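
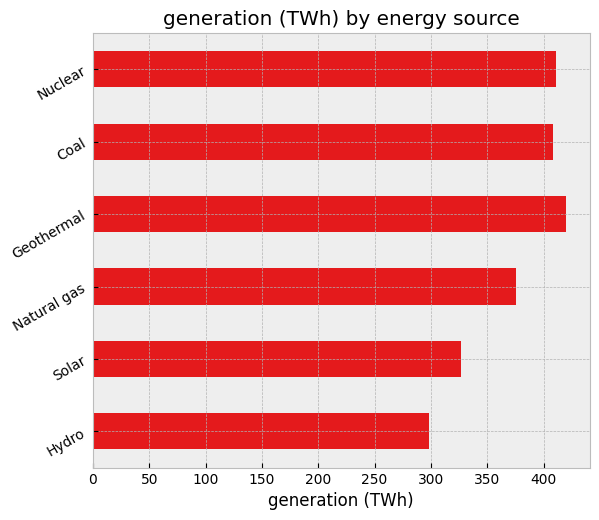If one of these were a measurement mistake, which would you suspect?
Hydro

Hydro ≈ 300; the rest sit between ≈ 350 and ≈ 400.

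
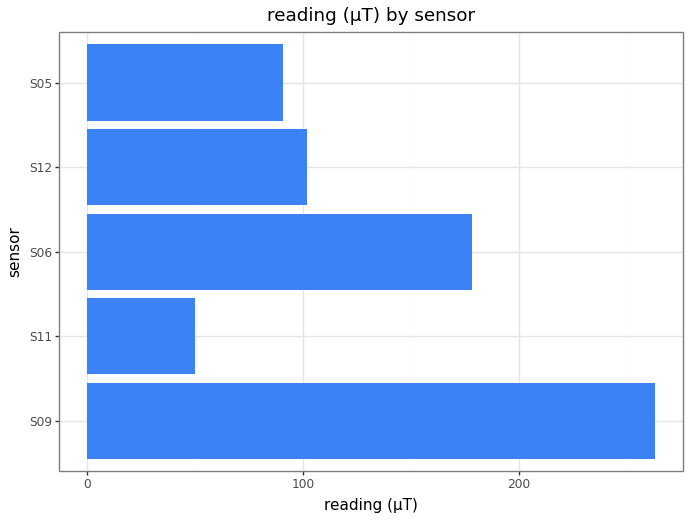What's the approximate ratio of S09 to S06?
S09 ≈ 275, S06 ≈ 175; 275/175 ≈ 1.57.

≈ 1.57×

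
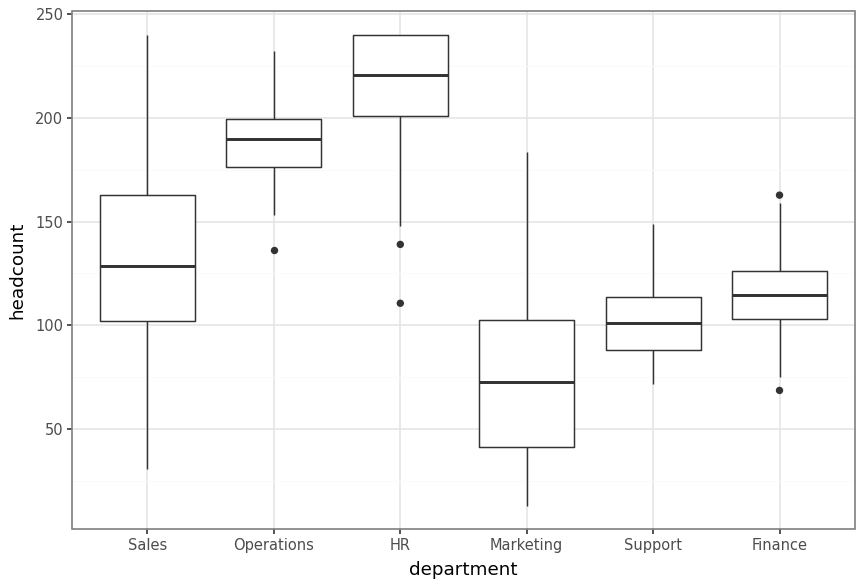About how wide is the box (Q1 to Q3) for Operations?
Q3 ≈ 200, Q1 ≈ 180; IQR ≈ 20.

≈ 20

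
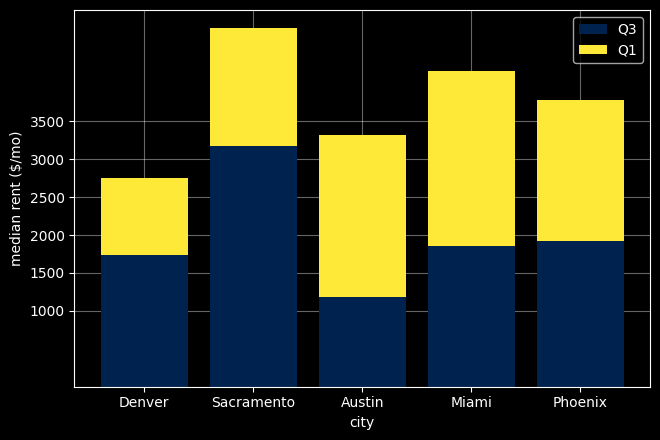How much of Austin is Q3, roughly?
≈ 1000

Q3 top ≈ 1000, bottom ≈ 0; segment ≈ 1000.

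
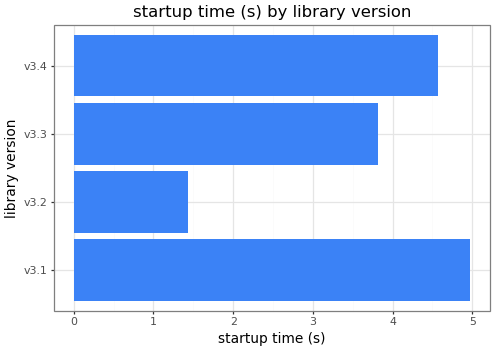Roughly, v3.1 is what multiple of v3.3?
v3.1 ≈ 5.0, v3.3 ≈ 4.0; 5.0/4.0 ≈ 1.25.

≈ 1.25×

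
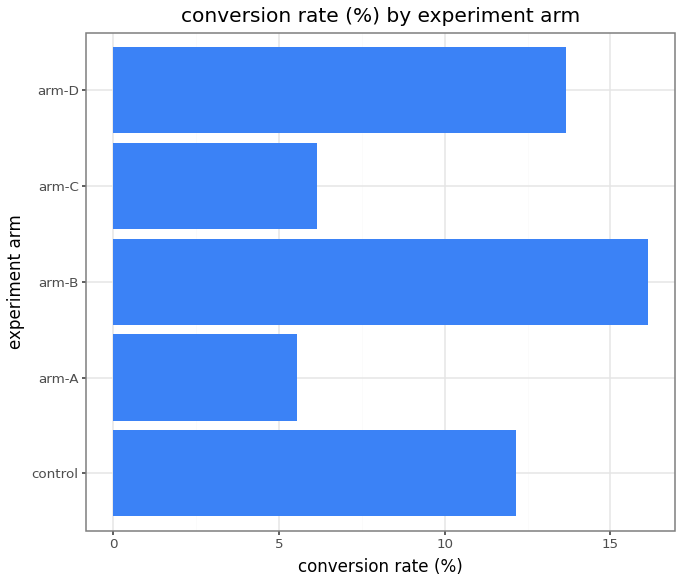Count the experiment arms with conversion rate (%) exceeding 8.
3

Above 8: control, arm-B, arm-D.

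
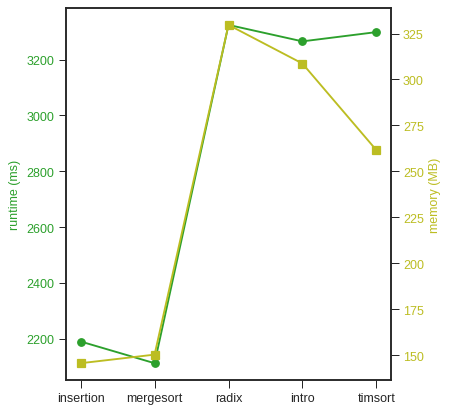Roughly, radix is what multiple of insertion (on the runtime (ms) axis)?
≈ 1.55×

radix ≈ 3400, insertion ≈ 2200; 3400/2200 ≈ 1.55.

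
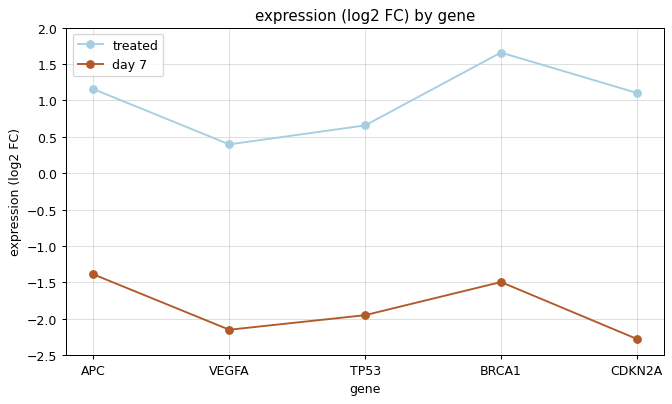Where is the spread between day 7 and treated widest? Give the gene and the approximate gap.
CDKN2A: day 7 ≈ -2.5, treated ≈ 1.0 → gap ≈ 3.5. Next-largest (BRCA1) is only ≈ 3.0.

CDKN2A, ≈ 3.5 log2 FC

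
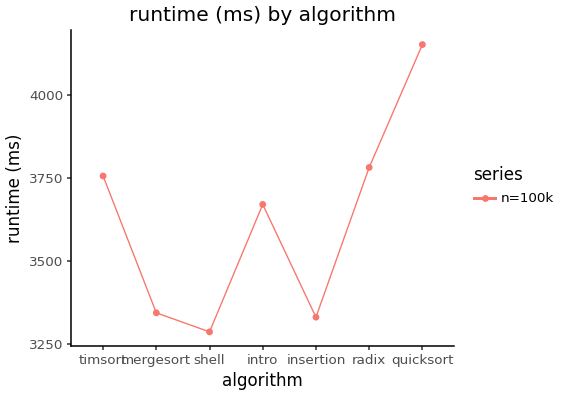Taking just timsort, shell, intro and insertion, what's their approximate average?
≈ 3525

(3800 + 3300 + 3700 + 3300) / 4 ≈ 3525.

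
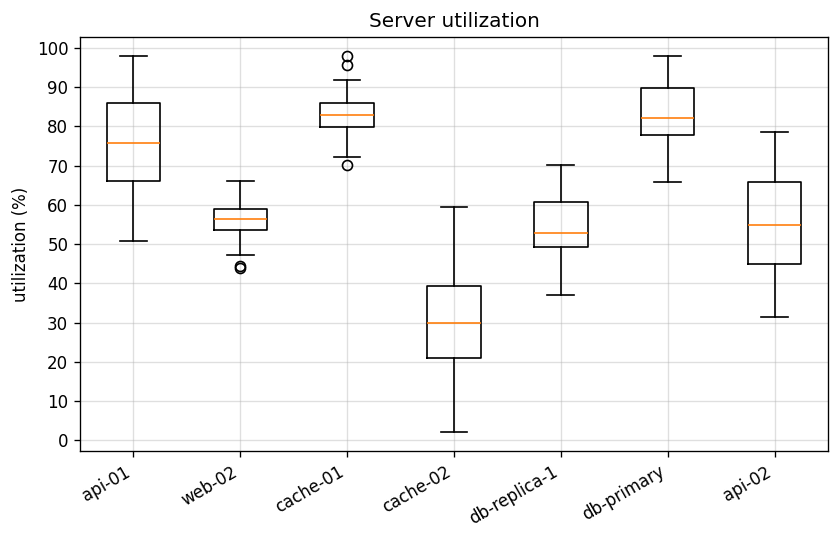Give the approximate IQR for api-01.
Q3 ≈ 90, Q1 ≈ 70; IQR ≈ 20.

≈ 20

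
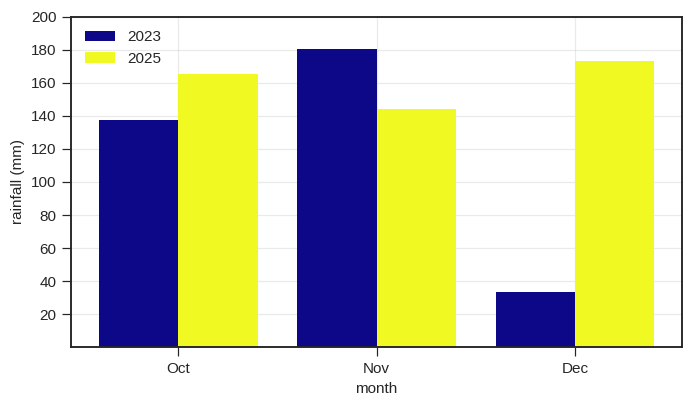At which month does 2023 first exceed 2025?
Nov

Oct: 2023 ≈ 140 vs 2025 ≈ 160 (not yet); Nov: 2023 ≈ 180 vs 2025 ≈ 140 (first crossover).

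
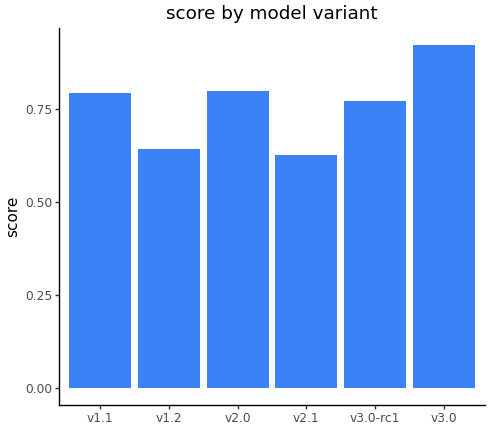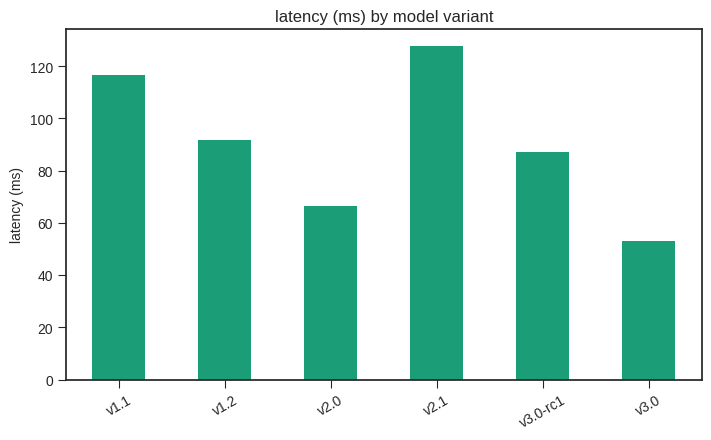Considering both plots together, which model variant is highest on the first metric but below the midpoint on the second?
v3.0

Chart 2 median latency (ms) ≈ 80; below-median model variants: v2.0, v3.0-rc1, v3.0. Among those, v3.0 has the highest score (≈ 0.9).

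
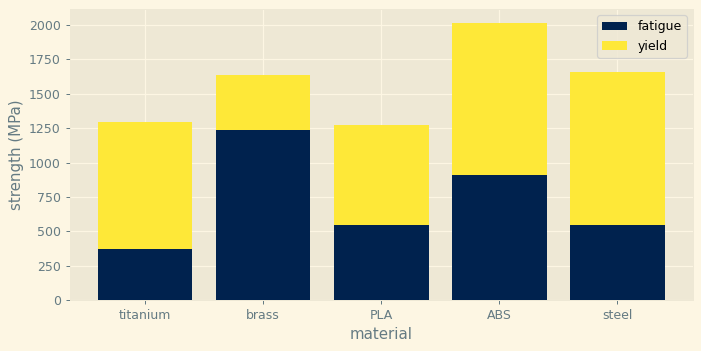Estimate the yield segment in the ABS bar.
≈ 1000

yield top ≈ 2000, bottom ≈ 1000; segment ≈ 1000.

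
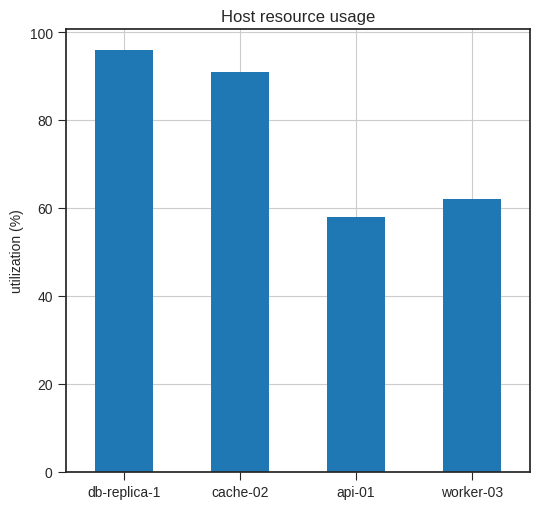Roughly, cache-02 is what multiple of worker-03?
≈ 1.5×

cache-02 ≈ 90, worker-03 ≈ 60; 90/60 ≈ 1.5.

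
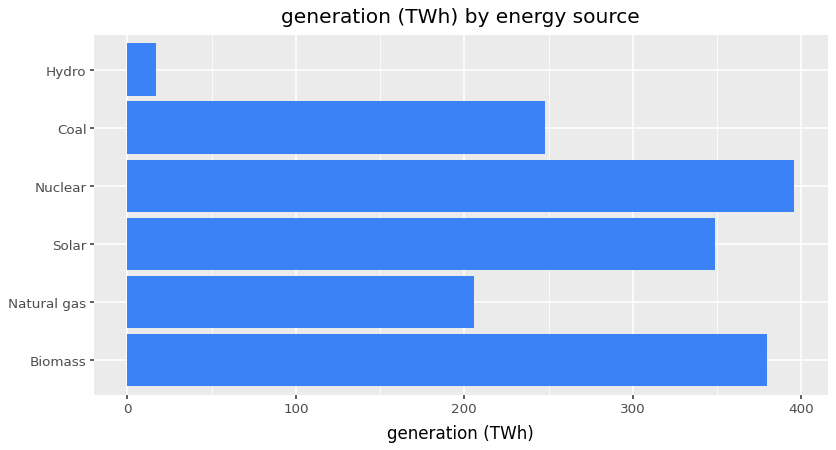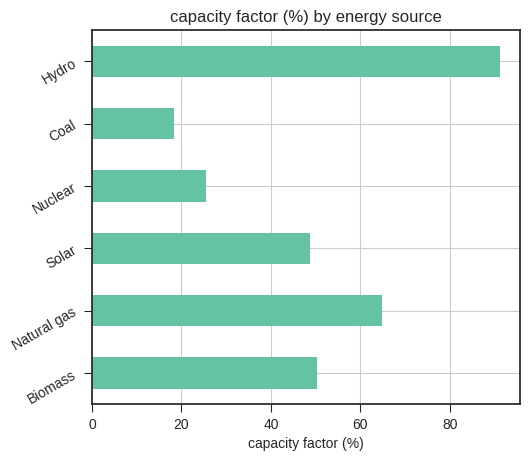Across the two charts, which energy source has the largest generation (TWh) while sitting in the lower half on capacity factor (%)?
Chart 2 median capacity factor (%) ≈ 50; below-median energy sources: Solar, Nuclear, Coal. Among those, Nuclear has the highest generation (TWh) (≈ 400).

Nuclear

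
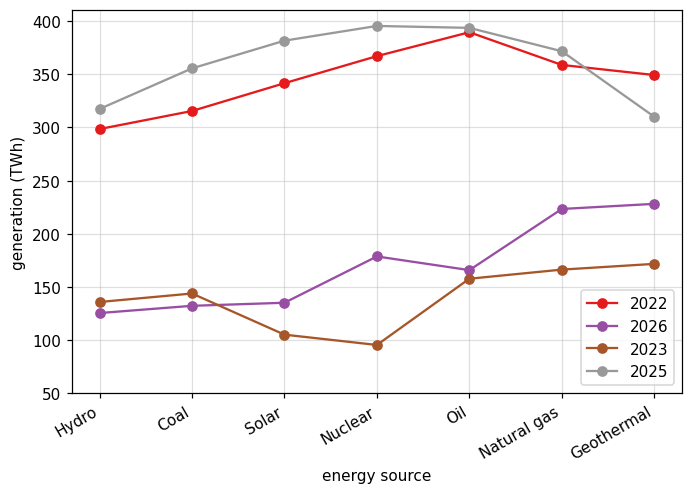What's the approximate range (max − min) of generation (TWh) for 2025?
≈ 100

Max Nuclear ≈ 400, min Geothermal ≈ 300; range ≈ 100.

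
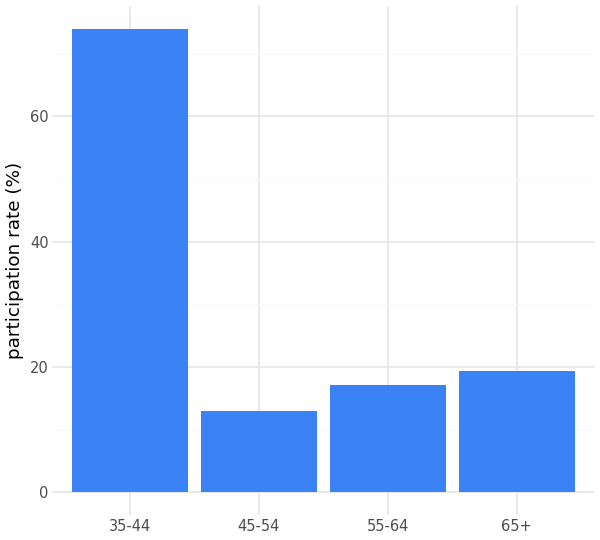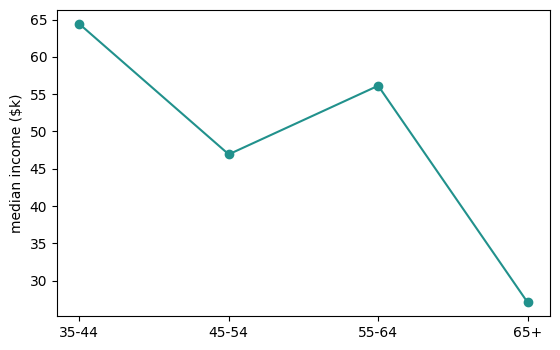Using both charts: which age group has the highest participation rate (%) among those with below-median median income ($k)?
Chart 2 median median income ($k) ≈ 50; below-median age groups: 45-54, 65+. Among those, 65+ has the highest participation rate (%) (≈ 20).

65+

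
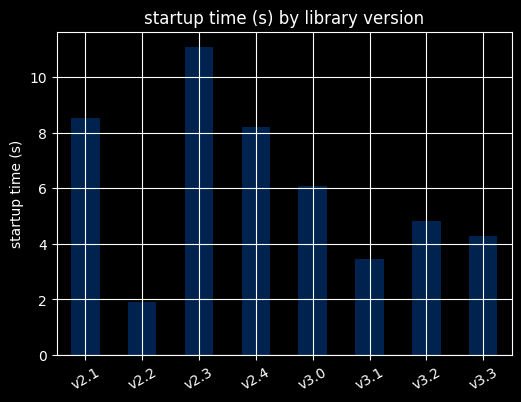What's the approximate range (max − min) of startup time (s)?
≈ 9

Max v2.3 ≈ 11, min v2.2 ≈ 2; range ≈ 9.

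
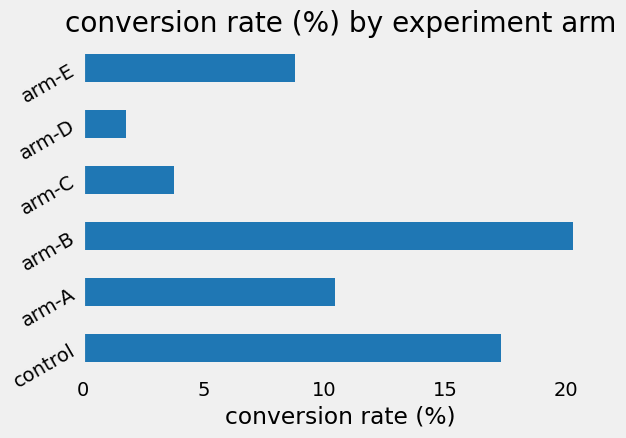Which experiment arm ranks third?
arm-A

Top 4: arm-B ≈ 20, control ≈ 18, arm-A ≈ 10, arm-E ≈ 8.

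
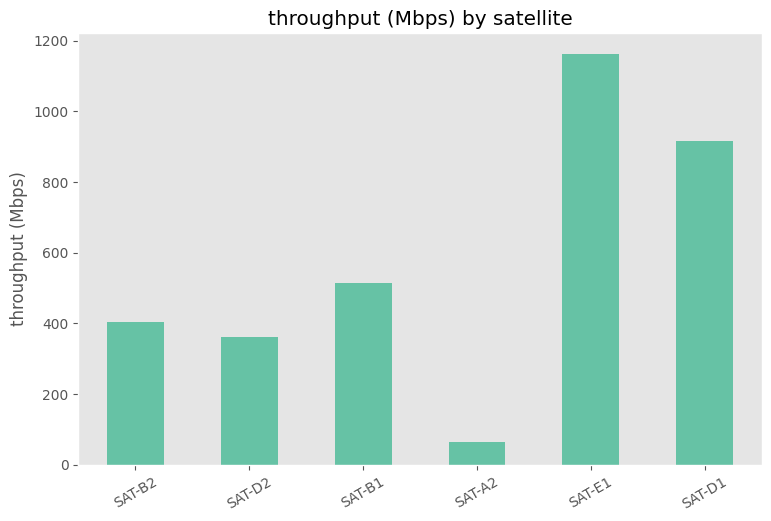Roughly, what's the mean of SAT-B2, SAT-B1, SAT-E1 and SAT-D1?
≈ 750

(400 + 500 + 1200 + 900) / 4 ≈ 750.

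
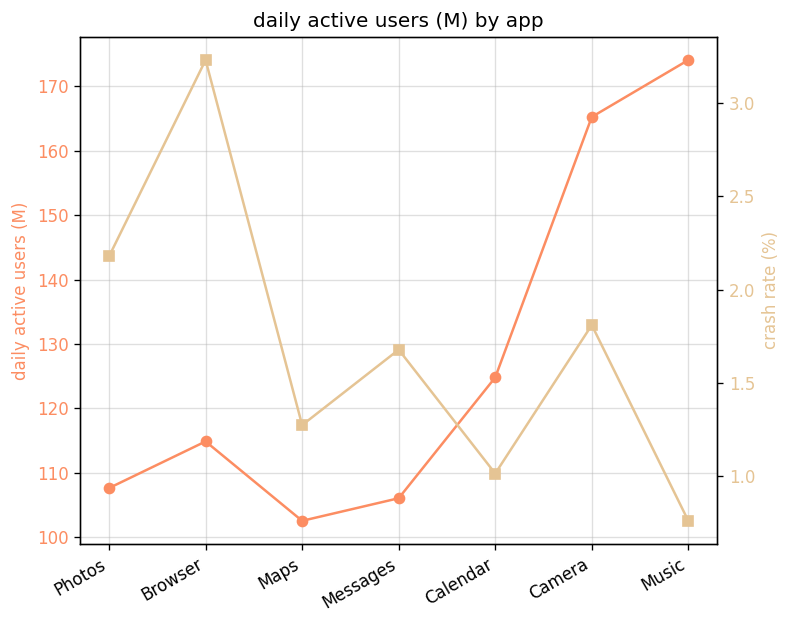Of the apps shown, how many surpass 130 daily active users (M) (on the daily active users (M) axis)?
2

Above 130: Camera, Music.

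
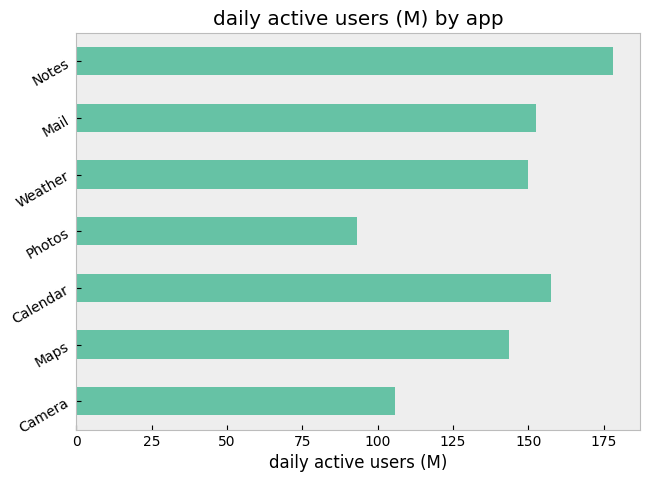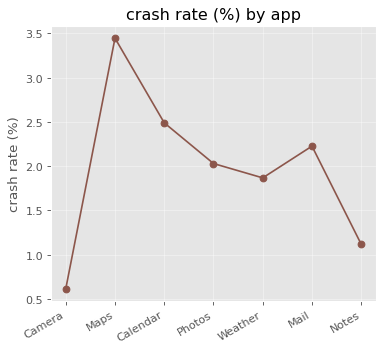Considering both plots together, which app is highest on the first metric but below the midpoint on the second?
Chart 2 median crash rate (%) ≈ 2; below-median apps: Camera, Weather, Notes. Among those, Notes has the highest daily active users (M) (≈ 180).

Notes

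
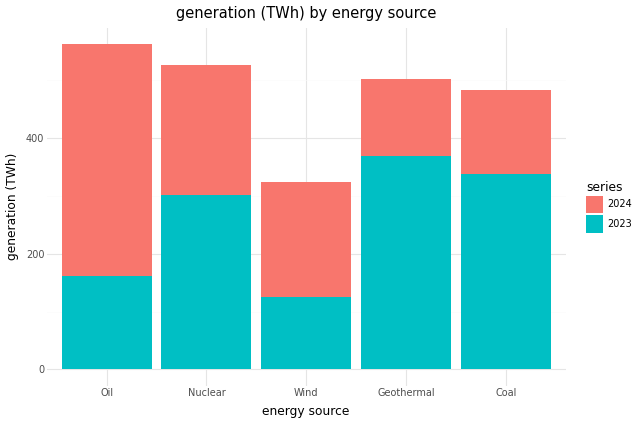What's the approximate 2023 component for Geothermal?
≈ 350

2023 top ≈ 350, bottom ≈ 0; segment ≈ 350.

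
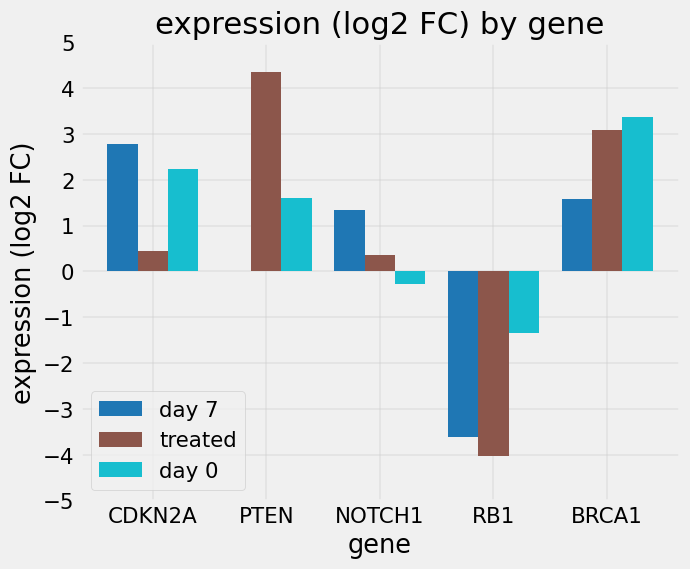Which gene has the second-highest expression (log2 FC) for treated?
Top 3 for treated: PTEN ≈ 4, BRCA1 ≈ 3, CDKN2A ≈ 0.

BRCA1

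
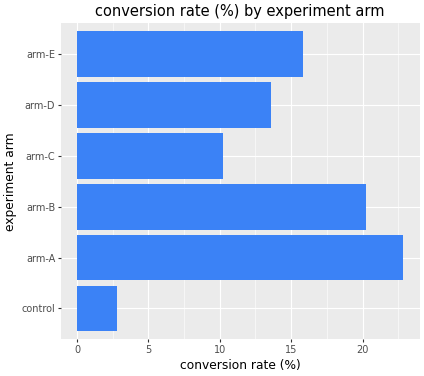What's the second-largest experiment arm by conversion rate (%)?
arm-B

Top 3: arm-A ≈ 22, arm-B ≈ 20, arm-E ≈ 16.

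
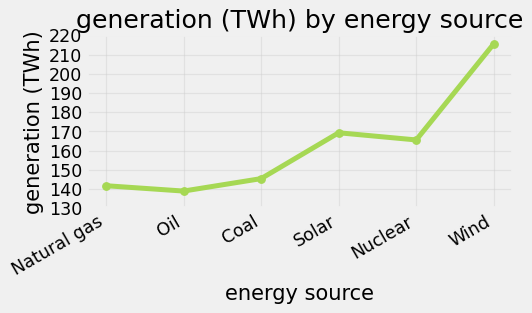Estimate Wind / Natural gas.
Wind ≈ 220, Natural gas ≈ 140; 220/140 ≈ 1.57.

≈ 1.57×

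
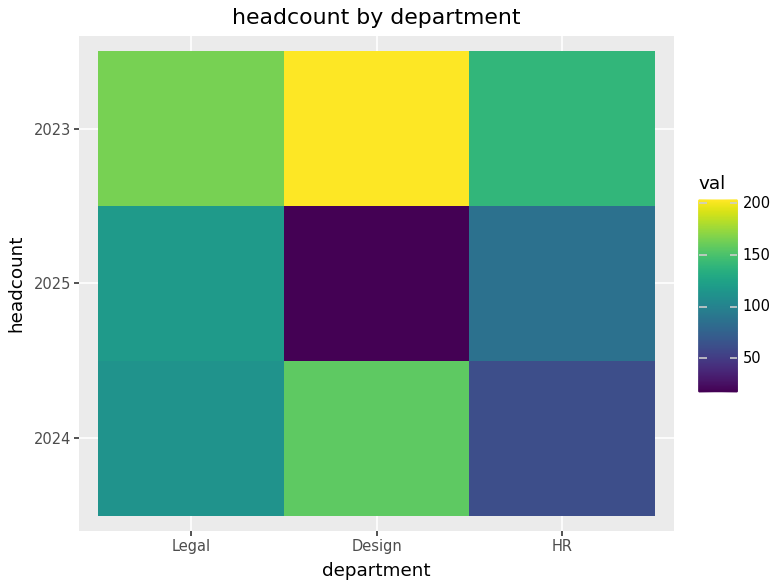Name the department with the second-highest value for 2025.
Top 3 for 2025: Legal ≈ 120, HR ≈ 80, Design ≈ 20.

HR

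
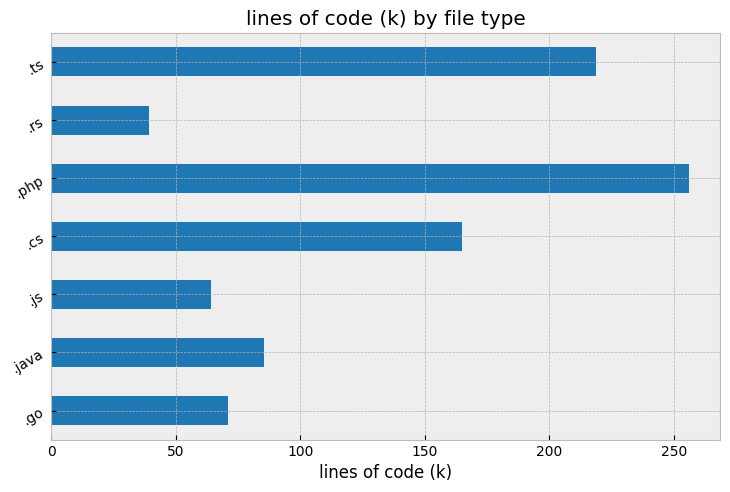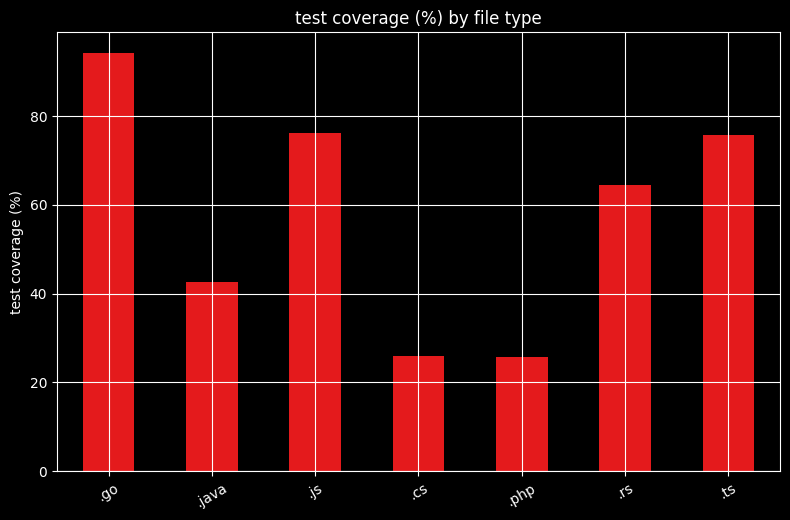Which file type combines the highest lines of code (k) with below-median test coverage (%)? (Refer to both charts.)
.php

Chart 2 median test coverage (%) ≈ 60; below-median file types: .java, .cs, .php. Among those, .php has the highest lines of code (k) (≈ 250).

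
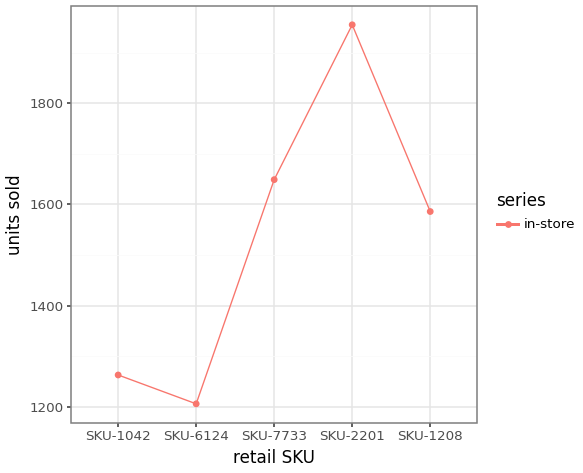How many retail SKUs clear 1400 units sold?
Above 1400: SKU-7733, SKU-2201, SKU-1208.

3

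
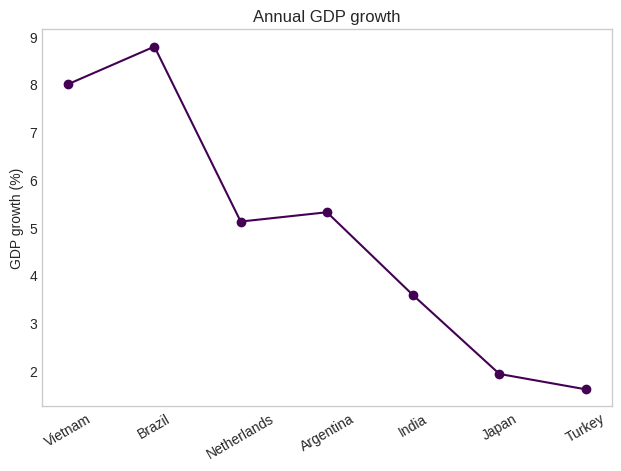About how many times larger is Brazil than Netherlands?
Brazil ≈ 9, Netherlands ≈ 5; 9/5 ≈ 1.8.

≈ 1.8×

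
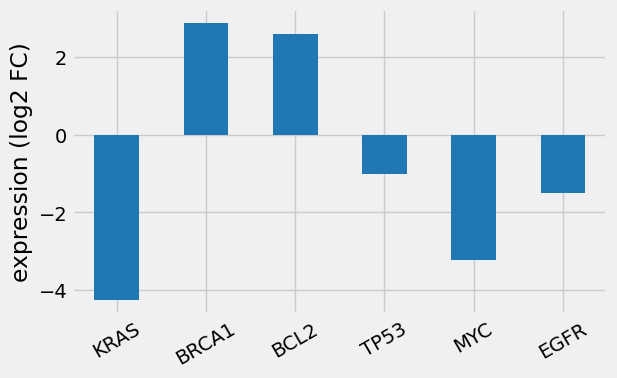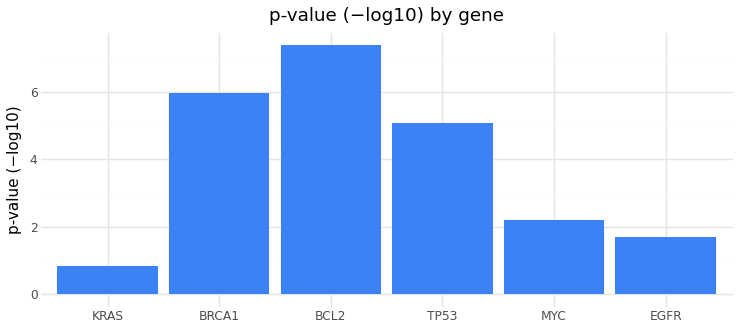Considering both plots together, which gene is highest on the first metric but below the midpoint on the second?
Chart 2 median p-value (−log10) ≈ 4; below-median genes: KRAS, MYC, EGFR. Among those, EGFR has the highest expression (log2 FC) (≈ -1.5).

EGFR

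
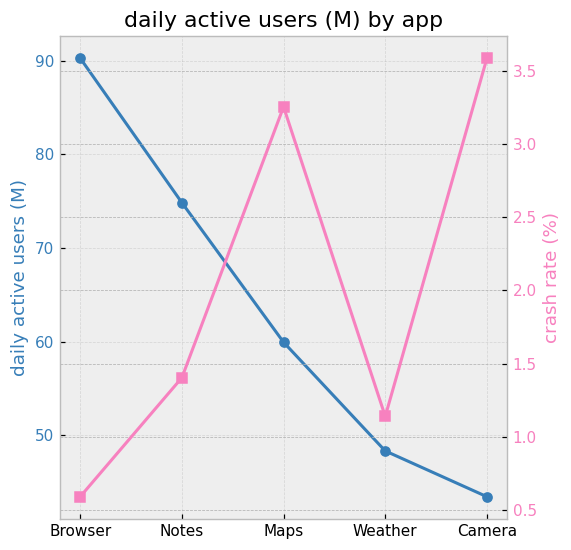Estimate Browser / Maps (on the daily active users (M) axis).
≈ 1.5×

Browser ≈ 90, Maps ≈ 60; 90/60 ≈ 1.5.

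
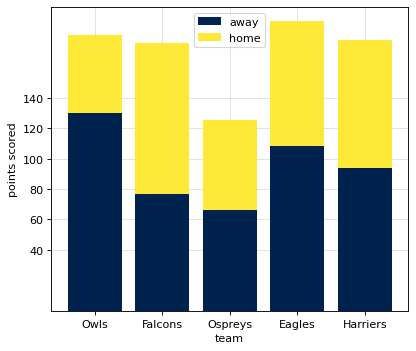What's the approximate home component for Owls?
home top ≈ 180, bottom ≈ 120; segment ≈ 60.

≈ 60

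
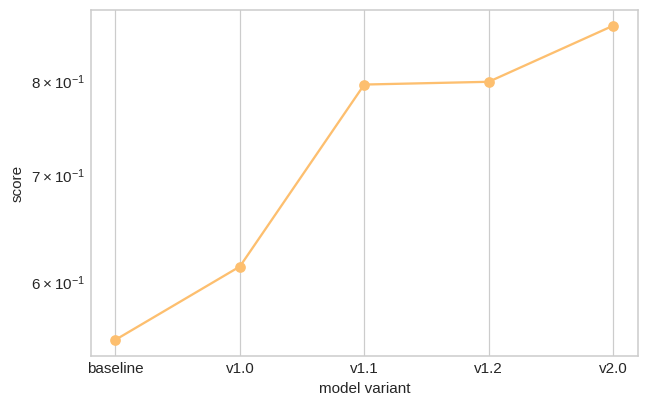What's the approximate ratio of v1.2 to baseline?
≈ 1.45×

v1.2 ≈ 0.80, baseline ≈ 0.55; 0.80/0.55 ≈ 1.45.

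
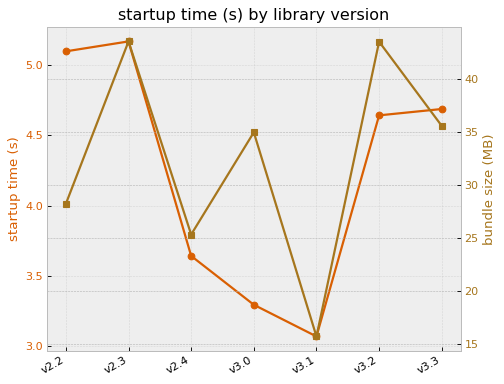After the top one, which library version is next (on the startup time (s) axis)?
Top 3 (on the startup time (s) axis): v2.3 ≈ 5.2, v2.2 ≈ 5.0, v3.3 ≈ 4.6.

v2.2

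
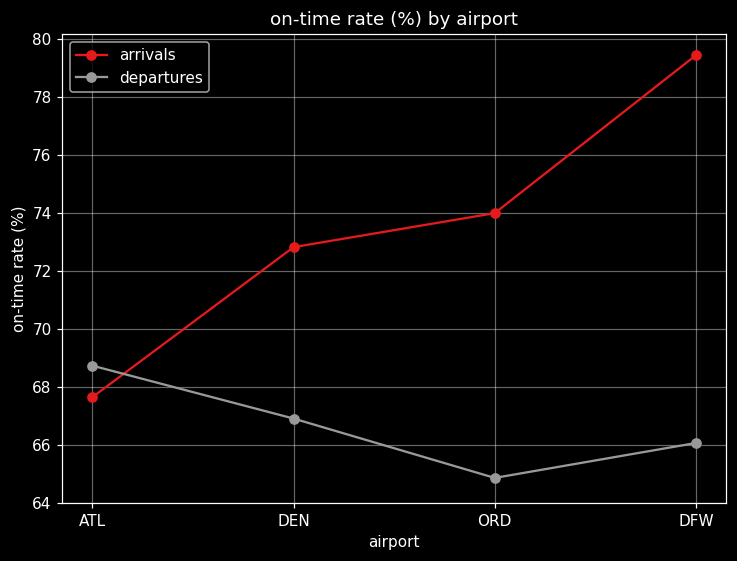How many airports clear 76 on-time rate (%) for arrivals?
Above 76: DFW.

1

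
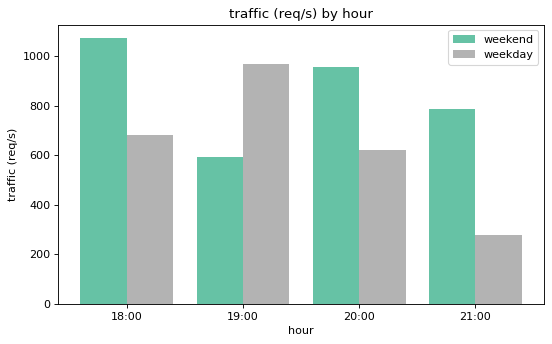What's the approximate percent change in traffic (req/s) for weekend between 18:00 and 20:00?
18:00 ≈ 1100, 20:00 ≈ 1000; (1000 − 1100) / 1100 ≈ -9.1%.

≈ -9.1%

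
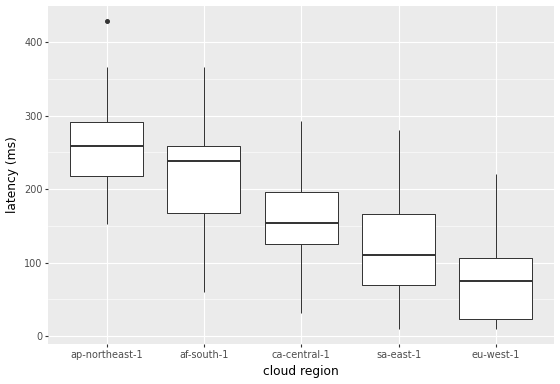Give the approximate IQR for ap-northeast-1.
≈ 80

Q3 ≈ 300, Q1 ≈ 220; IQR ≈ 80.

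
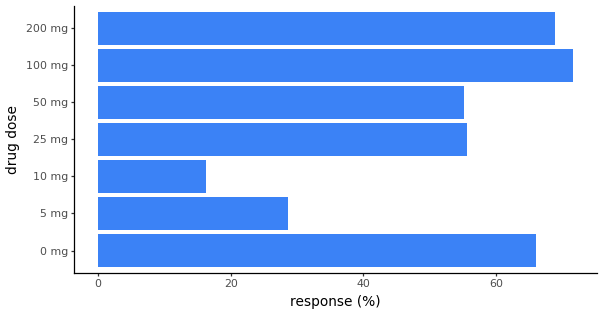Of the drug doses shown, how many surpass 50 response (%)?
Above 50: 0 mg, 25 mg, 50 mg, 100 mg, 200 mg.

5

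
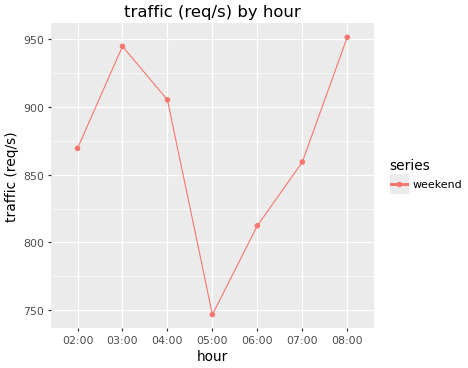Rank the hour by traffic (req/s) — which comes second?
Top 3: 08:00 ≈ 960, 03:00 ≈ 940, 04:00 ≈ 900.

03:00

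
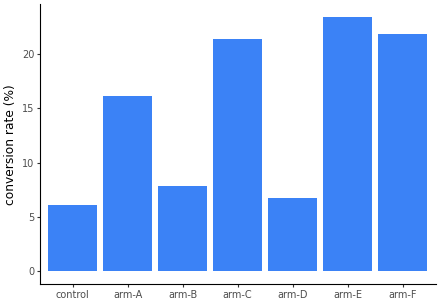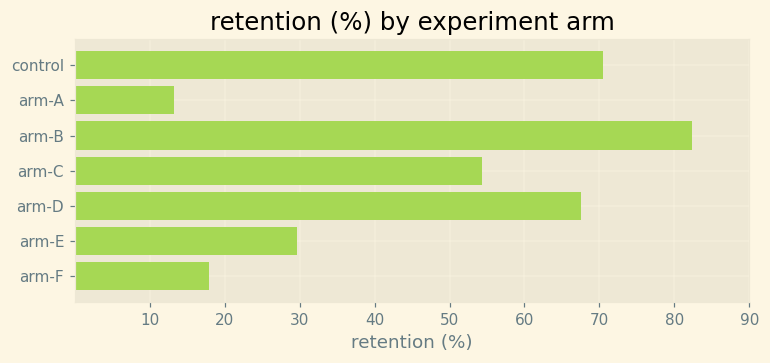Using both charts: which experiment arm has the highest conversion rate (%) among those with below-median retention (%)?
Chart 2 median retention (%) ≈ 50; below-median experiment arms: arm-A, arm-E, arm-F. Among those, arm-E has the highest conversion rate (%) (≈ 25).

arm-E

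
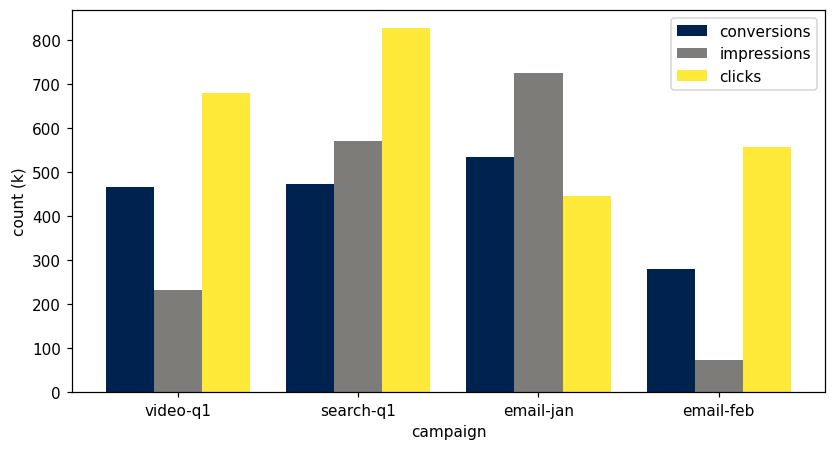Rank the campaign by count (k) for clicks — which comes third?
email-feb

Top 4 for clicks: search-q1 ≈ 800, video-q1 ≈ 700, email-feb ≈ 600, email-jan ≈ 400.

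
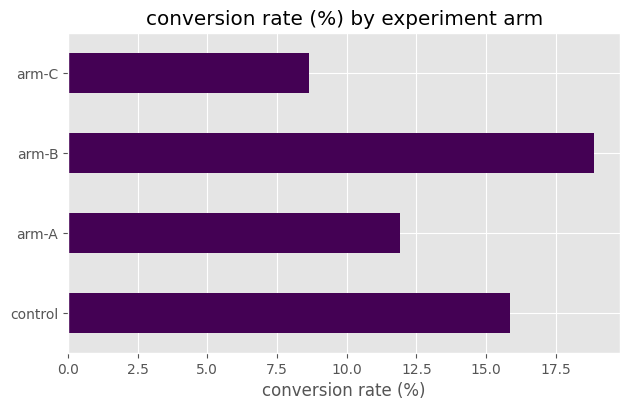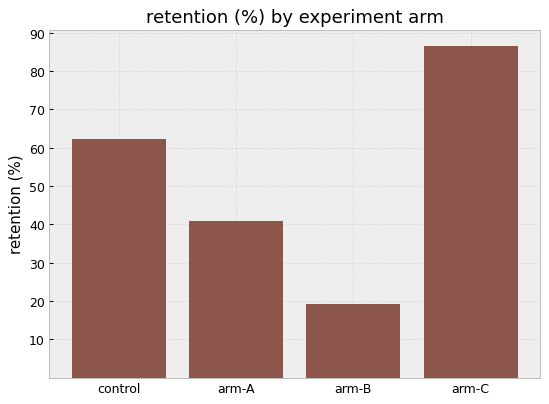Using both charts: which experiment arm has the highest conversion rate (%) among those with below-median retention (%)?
Chart 2 median retention (%) ≈ 50; below-median experiment arms: arm-A, arm-B. Among those, arm-B has the highest conversion rate (%) (≈ 18).

arm-B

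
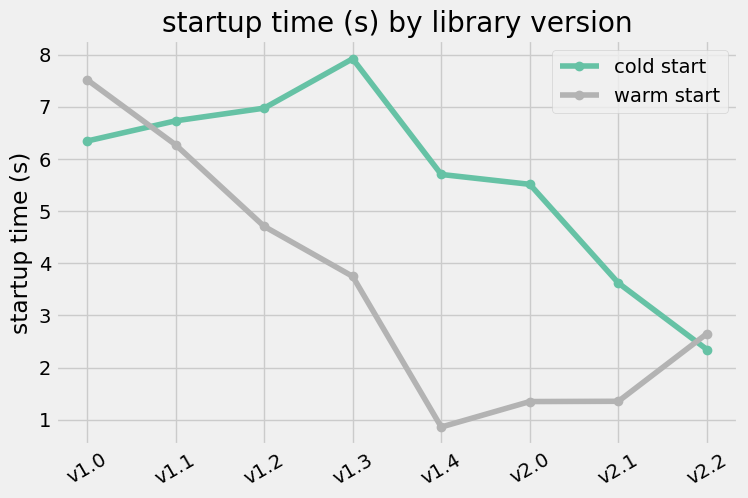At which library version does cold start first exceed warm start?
v1.1

v1.0: cold start ≈ 6 vs warm start ≈ 8 (not yet); v1.1: cold start ≈ 7 vs warm start ≈ 6 (first crossover).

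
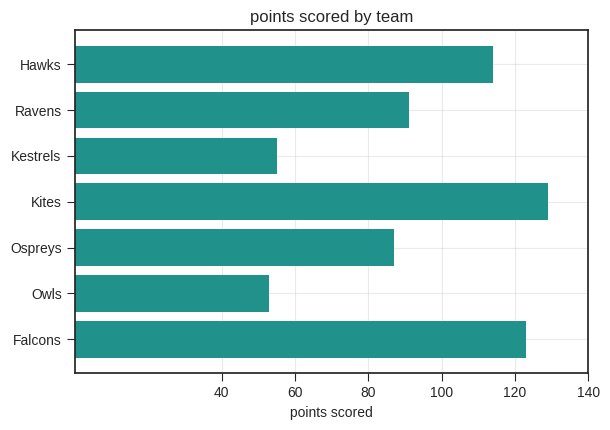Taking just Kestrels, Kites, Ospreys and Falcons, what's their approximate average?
≈ 95

(60 + 120 + 80 + 120) / 4 ≈ 95.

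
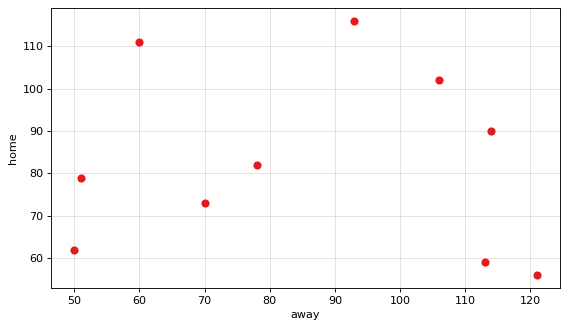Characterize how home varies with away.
no clear correlation

Points are roughly uncorrelated; weak (|r| ≈ 0.1).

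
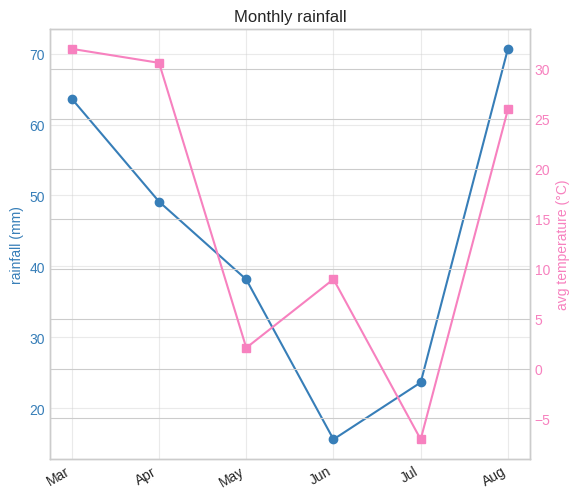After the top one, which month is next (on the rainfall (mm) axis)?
Top 3 (on the rainfall (mm) axis): Aug ≈ 70, Mar ≈ 65, Apr ≈ 50.

Mar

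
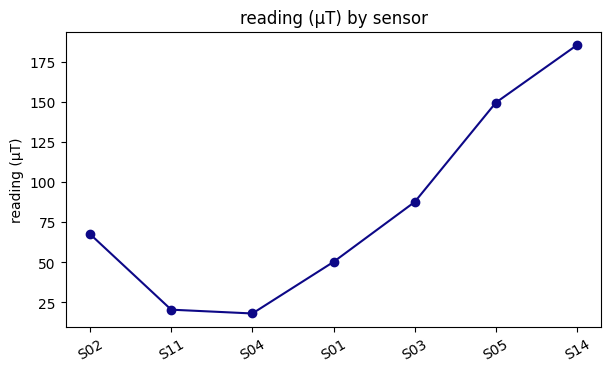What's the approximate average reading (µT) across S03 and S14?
≈ 130

(80 + 180) / 2 ≈ 130.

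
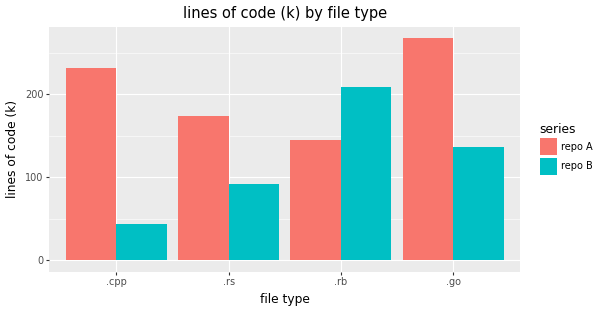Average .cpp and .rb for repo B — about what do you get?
(50 + 200) / 2 ≈ 125.

≈ 125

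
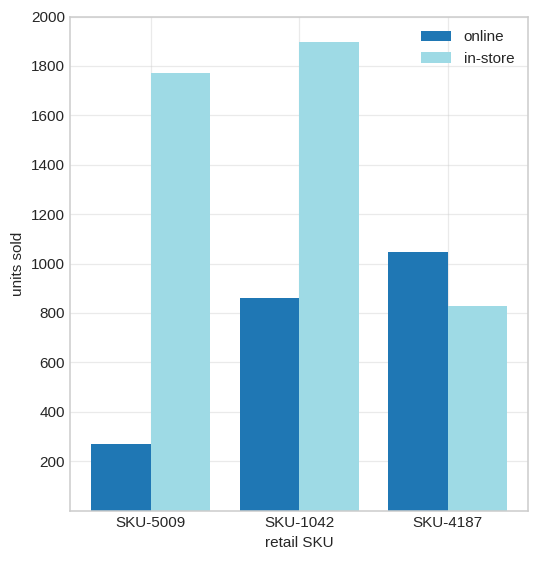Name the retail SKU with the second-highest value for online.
SKU-1042

Top 3 for online: SKU-4187 ≈ 1000, SKU-1042 ≈ 800, SKU-5009 ≈ 200.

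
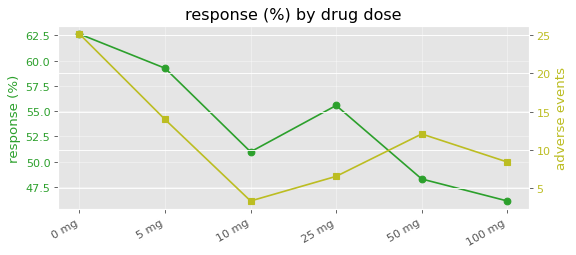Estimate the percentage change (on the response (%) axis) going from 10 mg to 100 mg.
≈ -8%

10 mg ≈ 50, 100 mg ≈ 46; (46 − 50) / 50 ≈ -8%.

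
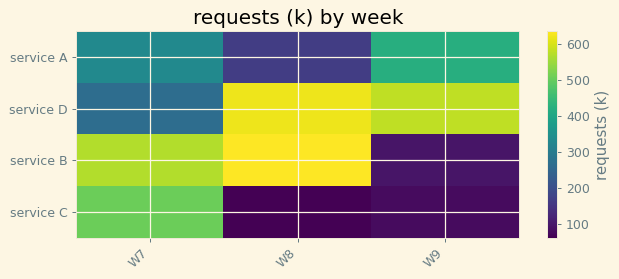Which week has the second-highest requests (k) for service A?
Top 3 for service A: W9 ≈ 400, W7 ≈ 350, W8 ≈ 150.

W7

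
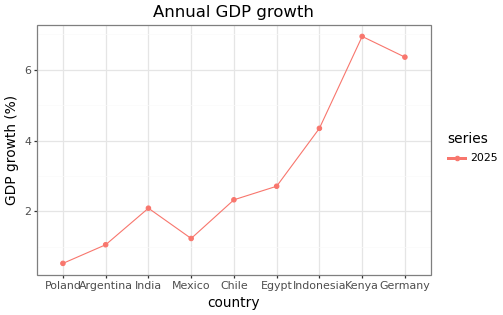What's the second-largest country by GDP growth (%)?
Top 3: Kenya ≈ 7, Germany ≈ 6, Indonesia ≈ 4.

Germany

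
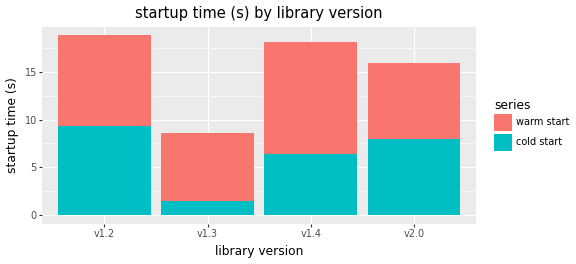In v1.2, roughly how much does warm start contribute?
warm start top ≈ 18, bottom ≈ 10; segment ≈ 8.

≈ 8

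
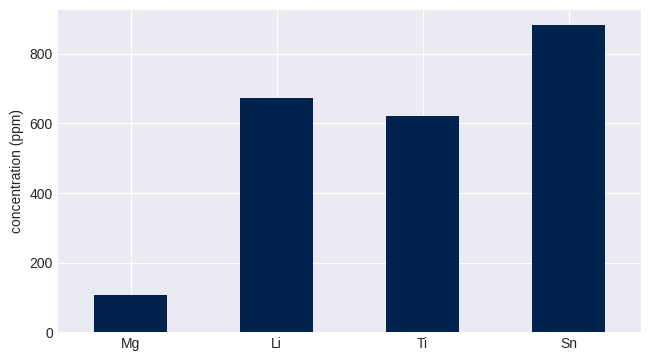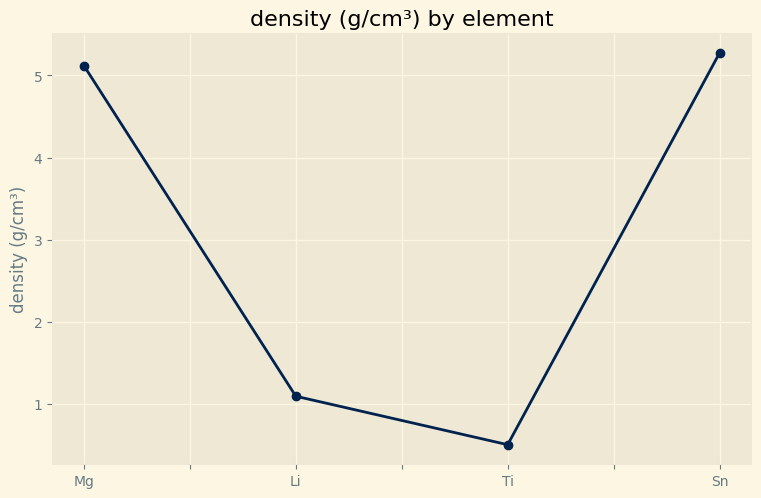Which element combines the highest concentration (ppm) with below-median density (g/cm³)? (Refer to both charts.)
Chart 2 median density (g/cm³) ≈ 3; below-median elements: Li, Ti. Among those, Li has the highest concentration (ppm) (≈ 700).

Li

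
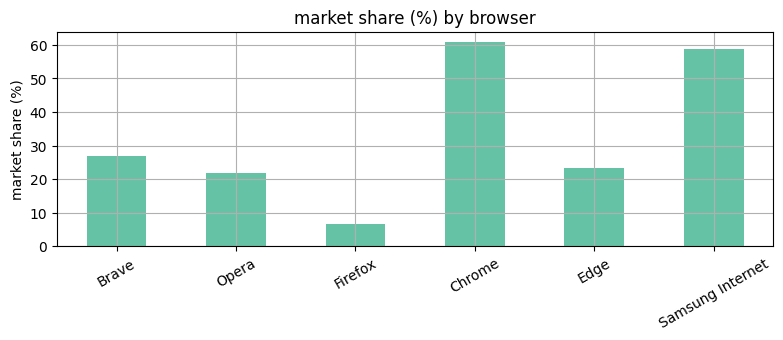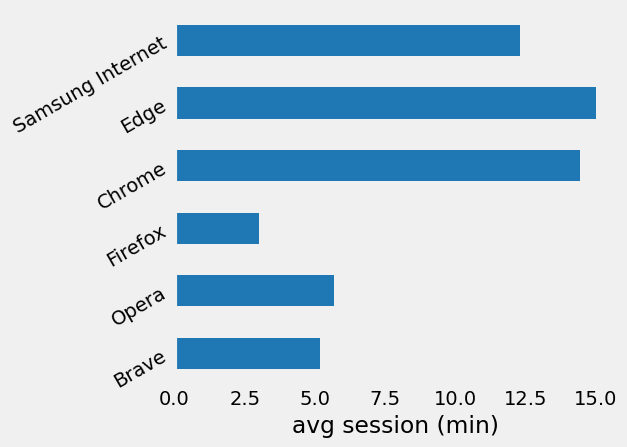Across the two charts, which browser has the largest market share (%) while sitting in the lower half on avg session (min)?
Brave

Chart 2 median avg session (min) ≈ 8; below-median browsers: Brave, Opera, Firefox. Among those, Brave has the highest market share (%) (≈ 30).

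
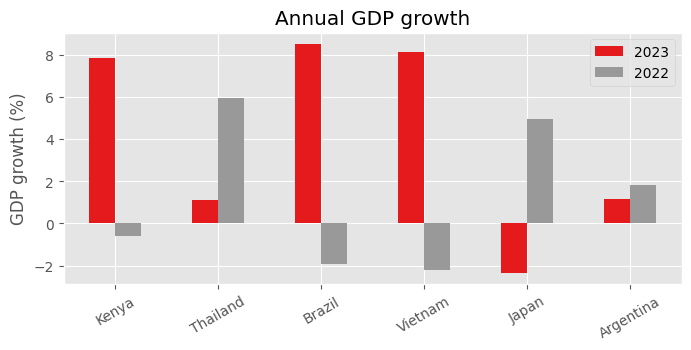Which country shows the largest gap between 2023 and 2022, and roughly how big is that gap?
Brazil, ≈ 11 %

Brazil: 2023 ≈ 9, 2022 ≈ -2 → gap ≈ 11. Next-largest (Vietnam) is only ≈ 10.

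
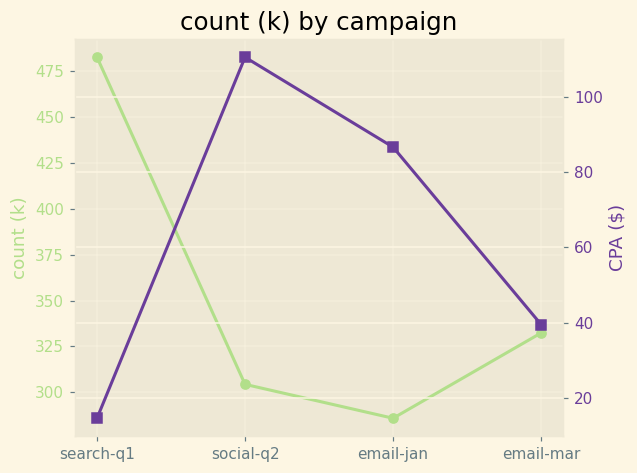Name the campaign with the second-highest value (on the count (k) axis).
email-mar

Top 3 (on the count (k) axis): search-q1 ≈ 480, email-mar ≈ 340, social-q2 ≈ 300.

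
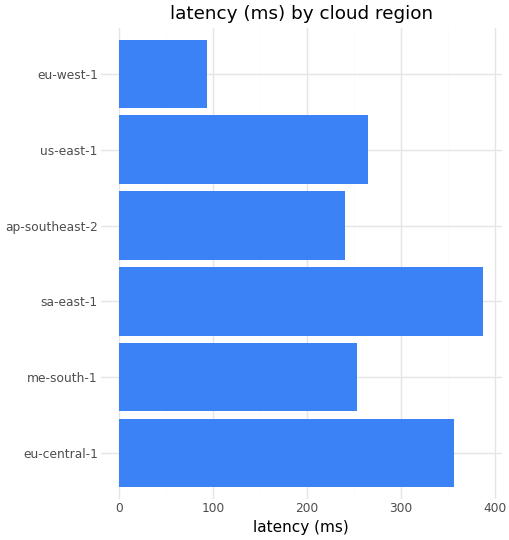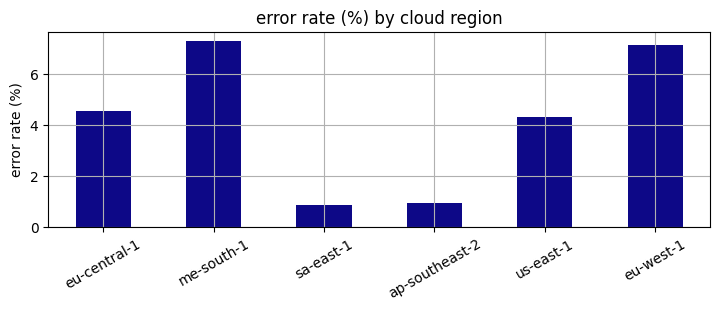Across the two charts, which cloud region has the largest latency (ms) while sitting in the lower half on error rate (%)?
sa-east-1

Chart 2 median error rate (%) ≈ 4; below-median cloud regions: sa-east-1, ap-southeast-2, us-east-1. Among those, sa-east-1 has the highest latency (ms) (≈ 400).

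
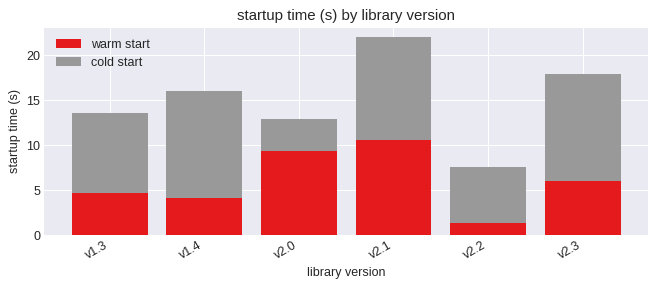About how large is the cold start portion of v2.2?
≈ 6

cold start top ≈ 8, bottom ≈ 2; segment ≈ 6.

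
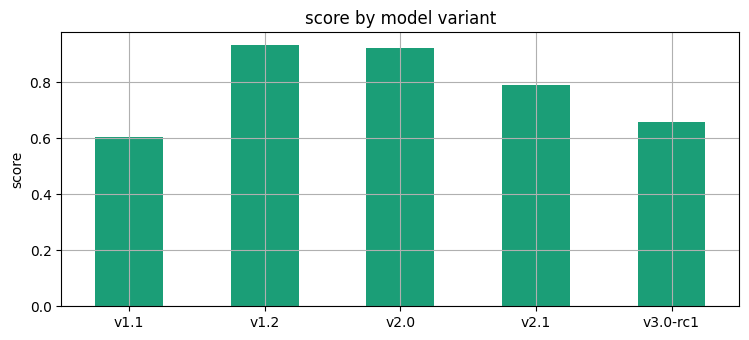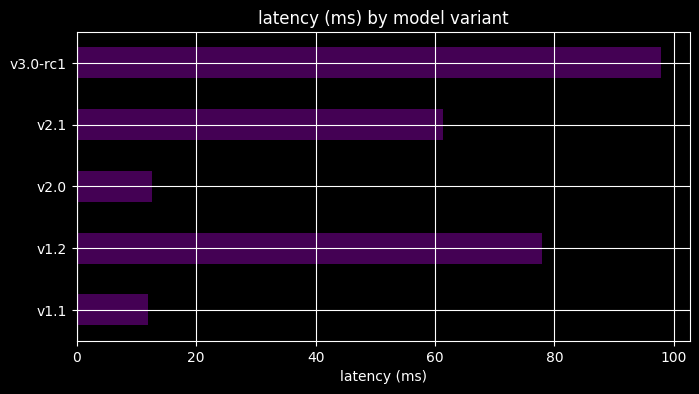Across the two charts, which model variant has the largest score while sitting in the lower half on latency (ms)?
Chart 2 median latency (ms) ≈ 60; below-median model variants: v1.1, v2.0. Among those, v2.0 has the highest score (≈ 0.9).

v2.0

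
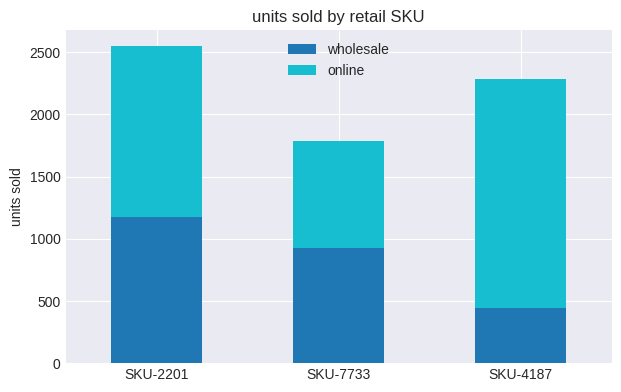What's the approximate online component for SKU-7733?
online top ≈ 2000, bottom ≈ 1000; segment ≈ 1000.

≈ 1000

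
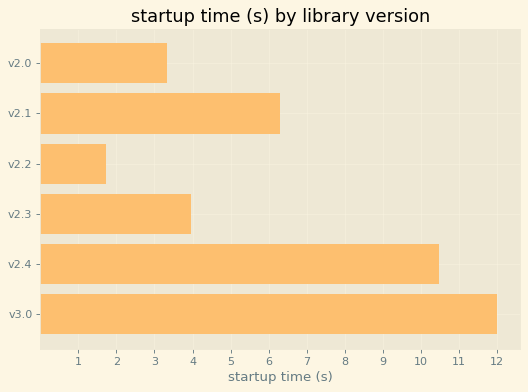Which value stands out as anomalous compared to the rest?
v3.0 ≈ 12; the rest sit between ≈ 2 and ≈ 10.

v3.0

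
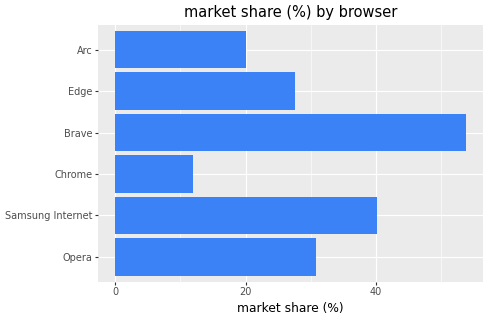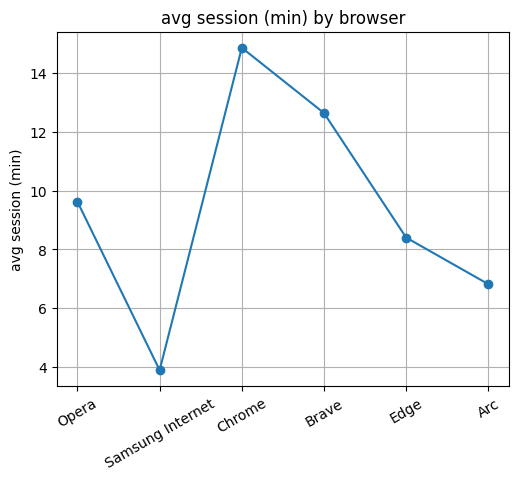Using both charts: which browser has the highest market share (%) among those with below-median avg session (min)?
Samsung Internet

Chart 2 median avg session (min) ≈ 10; below-median browsers: Samsung Internet, Edge, Arc. Among those, Samsung Internet has the highest market share (%) (≈ 40).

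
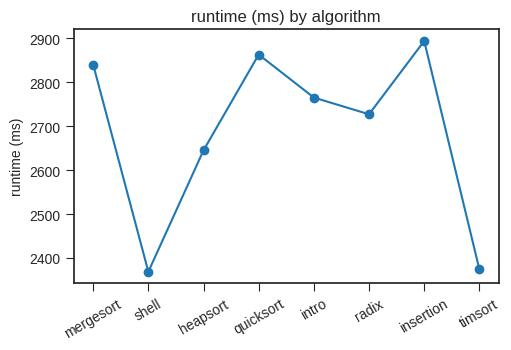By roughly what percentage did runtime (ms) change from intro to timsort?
≈ -14.5%

intro ≈ 2750, timsort ≈ 2350; (2350 − 2750) / 2750 ≈ -14.5%.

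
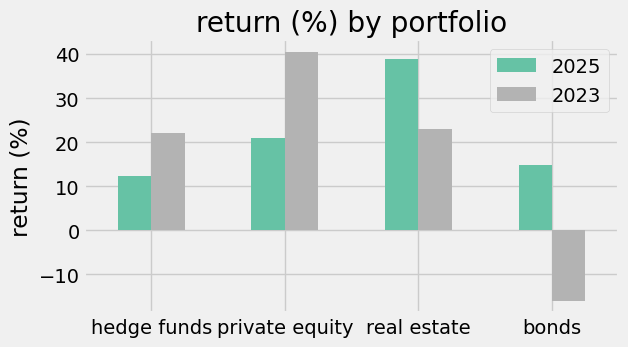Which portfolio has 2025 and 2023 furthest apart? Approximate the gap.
bonds: 2025 ≈ 15, 2023 ≈ -15 → gap ≈ 30. Next-largest (private equity) is only ≈ 20.

bonds, ≈ 30 %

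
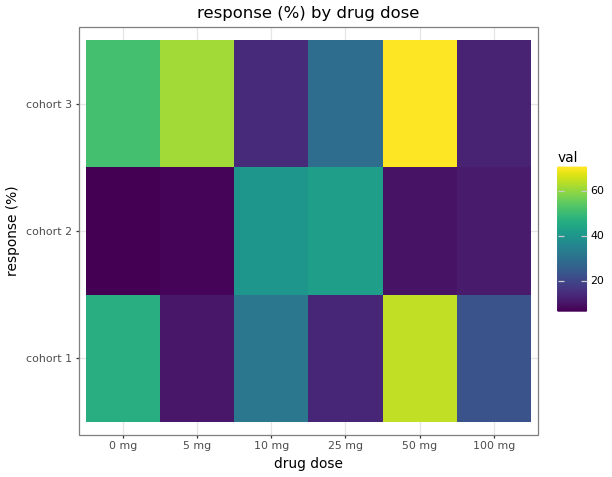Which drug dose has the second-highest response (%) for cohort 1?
0 mg

Top 3 for cohort 1: 50 mg ≈ 60, 0 mg ≈ 50, 10 mg ≈ 30.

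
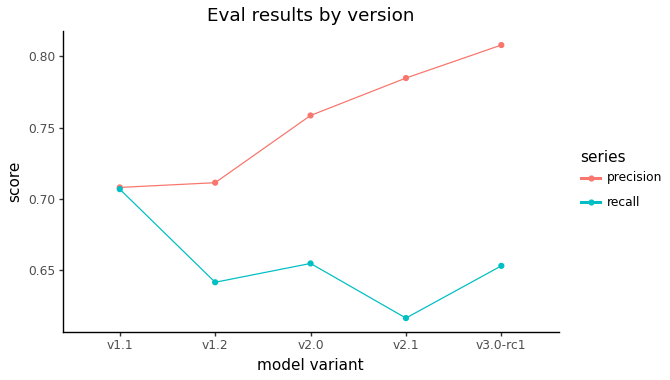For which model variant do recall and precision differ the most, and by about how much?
v2.1, ≈ 0.16

v2.1: recall ≈ 0.62, precision ≈ 0.78 → gap ≈ 0.16. Next-largest (v3.0-rc1) is only ≈ 0.14.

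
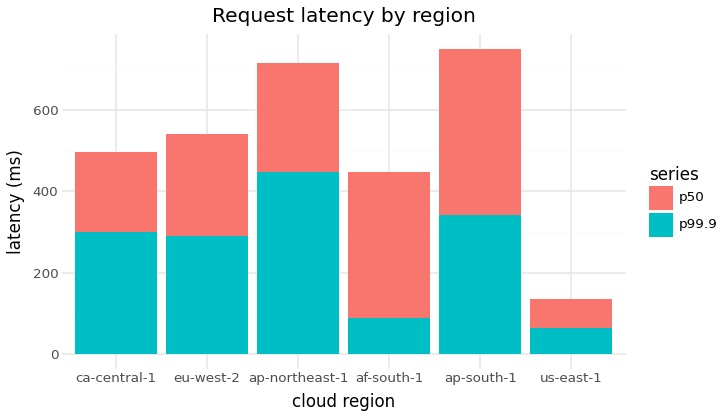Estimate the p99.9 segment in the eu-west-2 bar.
p99.9 top ≈ 300, bottom ≈ 0; segment ≈ 300.

≈ 300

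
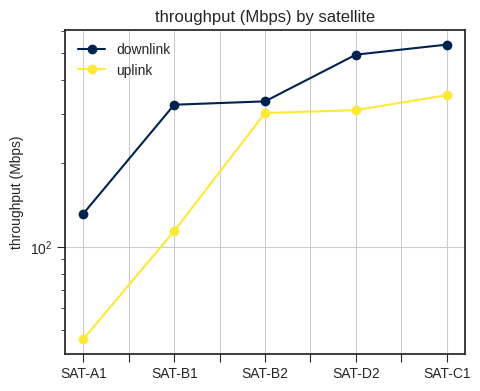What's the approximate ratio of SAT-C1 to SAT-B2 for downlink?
SAT-C1 ≈ 550, SAT-B2 ≈ 350; 550/350 ≈ 1.57.

≈ 1.57×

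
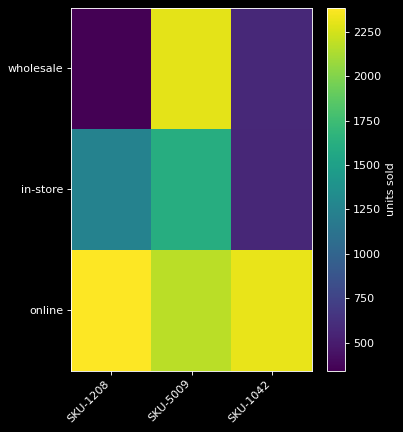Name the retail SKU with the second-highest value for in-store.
SKU-1208

Top 3 for in-store: SKU-5009 ≈ 1600, SKU-1208 ≈ 1200, SKU-1042 ≈ 600.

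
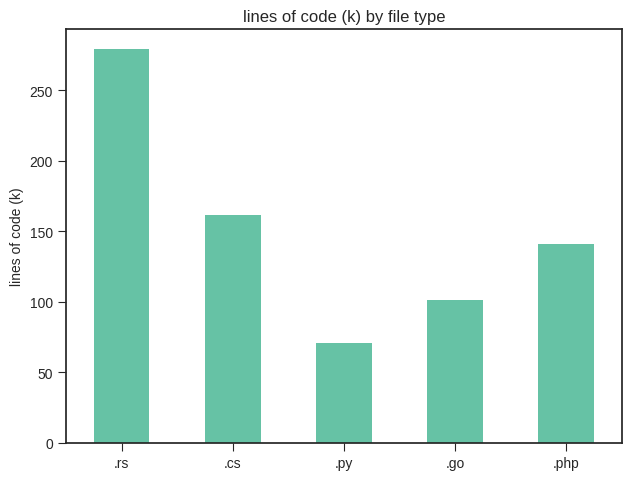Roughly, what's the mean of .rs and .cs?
(275 + 150) / 2 ≈ 212.

≈ 212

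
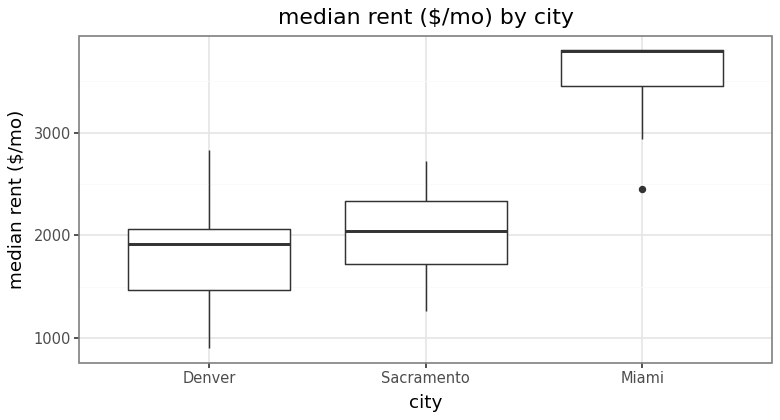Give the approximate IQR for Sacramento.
≈ 600

Q3 ≈ 2400, Q1 ≈ 1800; IQR ≈ 600.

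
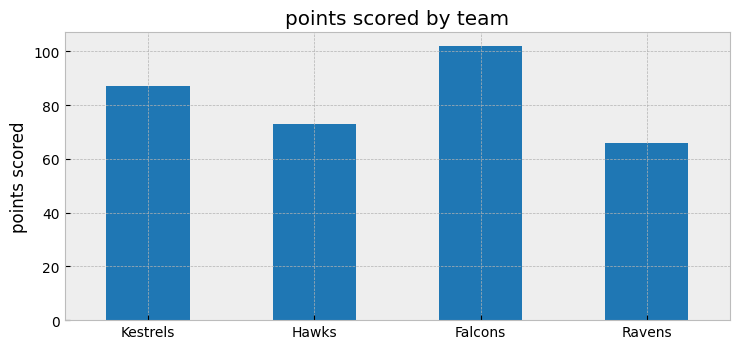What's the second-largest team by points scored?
Kestrels

Top 3: Falcons ≈ 100, Kestrels ≈ 90, Hawks ≈ 70.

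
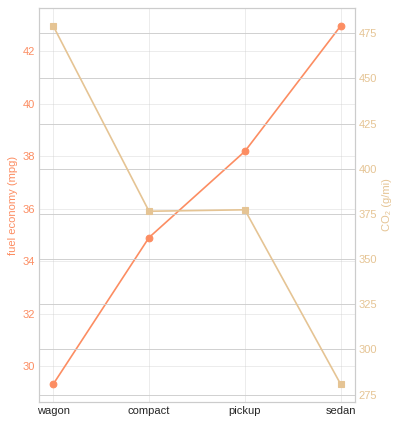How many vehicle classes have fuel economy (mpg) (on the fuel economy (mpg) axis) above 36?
2

Above 36: pickup, sedan.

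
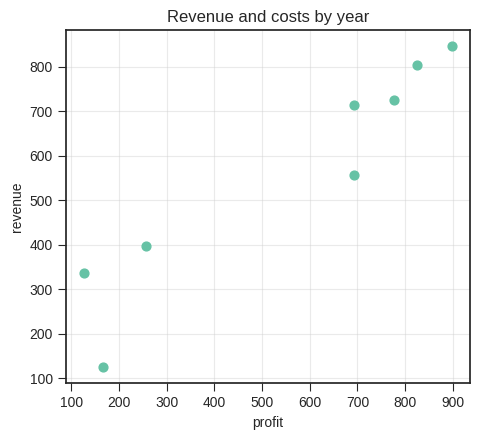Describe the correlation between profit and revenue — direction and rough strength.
positive, strong

Points are positively correlated; strong (|r| ≈ 0.9).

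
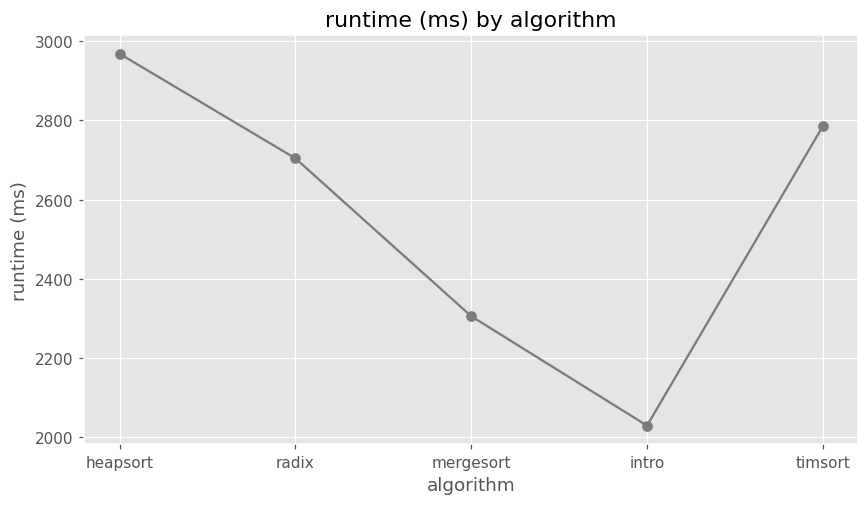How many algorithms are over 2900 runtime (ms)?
Above 2900: heapsort.

1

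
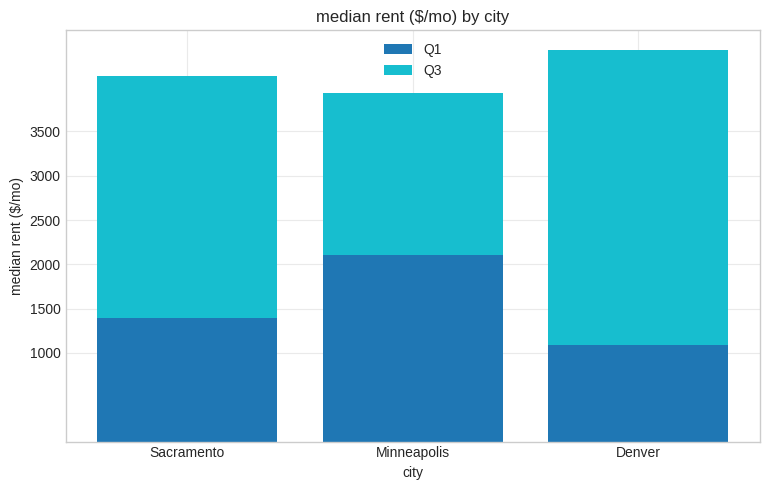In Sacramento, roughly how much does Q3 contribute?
Q3 top ≈ 4000, bottom ≈ 1500; segment ≈ 2500.

≈ 2500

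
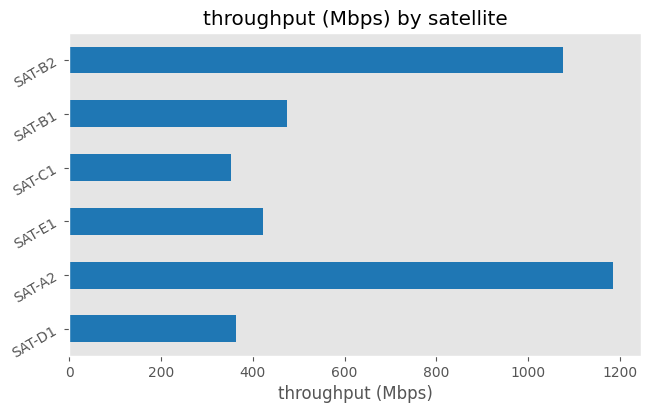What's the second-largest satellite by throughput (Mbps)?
SAT-B2

Top 3: SAT-A2 ≈ 1200, SAT-B2 ≈ 1100, SAT-B1 ≈ 500.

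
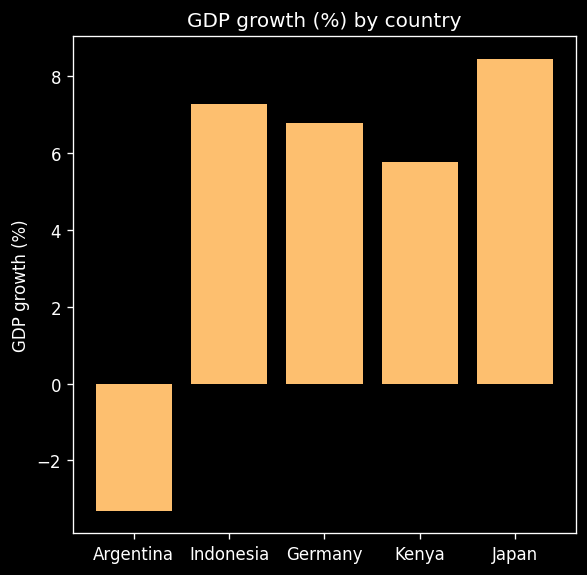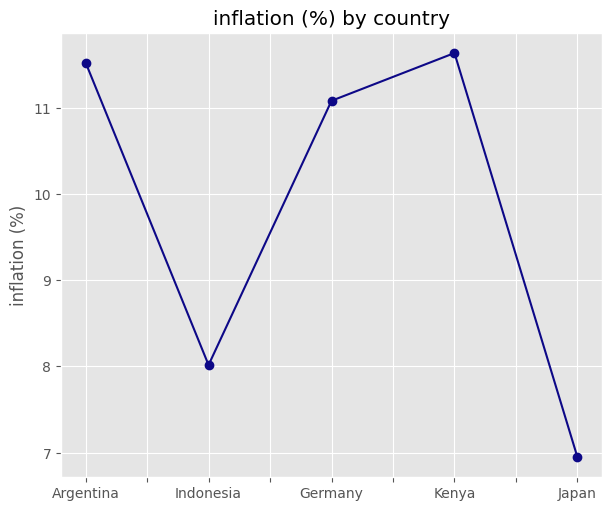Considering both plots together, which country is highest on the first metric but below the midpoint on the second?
Japan

Chart 2 median inflation (%) ≈ 12; below-median countries: Indonesia, Japan. Among those, Japan has the highest GDP growth (%) (≈ 8).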